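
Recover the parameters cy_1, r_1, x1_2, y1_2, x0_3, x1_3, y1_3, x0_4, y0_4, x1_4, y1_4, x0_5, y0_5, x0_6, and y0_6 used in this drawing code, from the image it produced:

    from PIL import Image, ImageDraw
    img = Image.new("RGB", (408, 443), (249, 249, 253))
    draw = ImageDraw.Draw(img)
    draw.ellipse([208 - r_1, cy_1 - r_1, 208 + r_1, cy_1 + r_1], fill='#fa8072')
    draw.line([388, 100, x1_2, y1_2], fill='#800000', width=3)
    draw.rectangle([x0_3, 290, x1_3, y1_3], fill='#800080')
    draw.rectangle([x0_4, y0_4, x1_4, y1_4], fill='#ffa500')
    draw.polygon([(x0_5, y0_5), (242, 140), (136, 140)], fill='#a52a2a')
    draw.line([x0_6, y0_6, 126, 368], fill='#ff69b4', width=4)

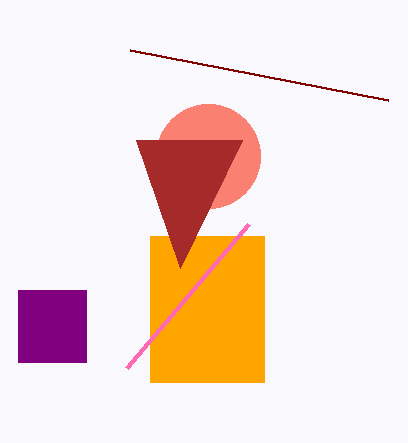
cy_1 = 156; r_1 = 52; x1_2 = 130; y1_2 = 50; x0_3 = 18; x1_3 = 86; y1_3 = 362; x0_4 = 150; y0_4 = 236; x1_4 = 264; y1_4 = 382; x0_5 = 180; y0_5 = 268; x0_6 = 248; y0_6 = 224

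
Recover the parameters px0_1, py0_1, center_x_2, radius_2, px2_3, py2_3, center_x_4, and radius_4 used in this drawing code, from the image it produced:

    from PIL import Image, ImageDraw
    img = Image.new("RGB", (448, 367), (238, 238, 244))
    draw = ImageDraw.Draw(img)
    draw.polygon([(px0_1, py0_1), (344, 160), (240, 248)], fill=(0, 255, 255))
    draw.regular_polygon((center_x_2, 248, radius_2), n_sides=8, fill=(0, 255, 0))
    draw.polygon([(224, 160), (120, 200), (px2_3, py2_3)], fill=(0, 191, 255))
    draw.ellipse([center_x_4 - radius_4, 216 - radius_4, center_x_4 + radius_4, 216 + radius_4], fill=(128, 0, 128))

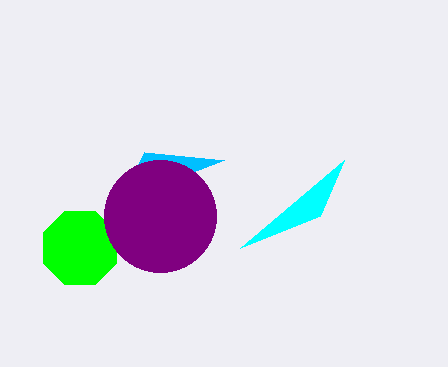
px0_1 = 320; py0_1 = 216; center_x_2 = 80; radius_2 = 40; px2_3 = 144; py2_3 = 152; center_x_4 = 160; radius_4 = 56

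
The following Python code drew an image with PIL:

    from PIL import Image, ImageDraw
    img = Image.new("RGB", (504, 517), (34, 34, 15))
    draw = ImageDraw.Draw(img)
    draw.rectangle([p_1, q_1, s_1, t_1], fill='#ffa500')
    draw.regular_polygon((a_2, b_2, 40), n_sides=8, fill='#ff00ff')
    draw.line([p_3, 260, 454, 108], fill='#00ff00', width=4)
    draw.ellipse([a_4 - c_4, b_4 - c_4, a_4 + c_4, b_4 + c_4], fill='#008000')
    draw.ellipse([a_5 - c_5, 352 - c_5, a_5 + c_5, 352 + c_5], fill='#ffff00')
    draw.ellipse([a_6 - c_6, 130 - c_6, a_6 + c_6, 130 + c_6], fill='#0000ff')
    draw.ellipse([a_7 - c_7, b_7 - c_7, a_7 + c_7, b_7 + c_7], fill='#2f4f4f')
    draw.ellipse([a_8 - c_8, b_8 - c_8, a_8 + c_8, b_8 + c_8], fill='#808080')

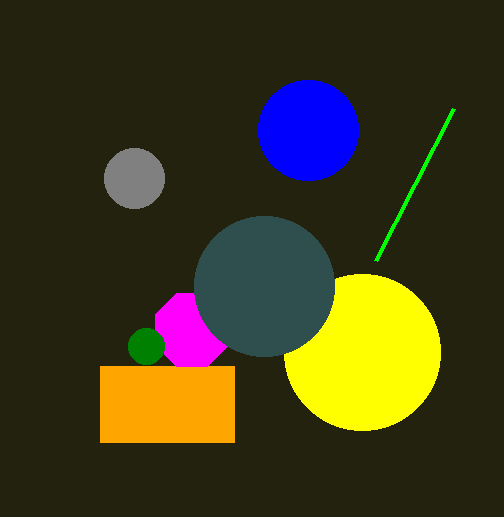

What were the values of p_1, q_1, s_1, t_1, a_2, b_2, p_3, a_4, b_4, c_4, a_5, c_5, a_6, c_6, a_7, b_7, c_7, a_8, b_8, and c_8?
p_1 = 100; q_1 = 366; s_1 = 234; t_1 = 442; a_2 = 192; b_2 = 330; p_3 = 376; a_4 = 146; b_4 = 346; c_4 = 18; a_5 = 362; c_5 = 78; a_6 = 308; c_6 = 50; a_7 = 264; b_7 = 286; c_7 = 70; a_8 = 134; b_8 = 178; c_8 = 30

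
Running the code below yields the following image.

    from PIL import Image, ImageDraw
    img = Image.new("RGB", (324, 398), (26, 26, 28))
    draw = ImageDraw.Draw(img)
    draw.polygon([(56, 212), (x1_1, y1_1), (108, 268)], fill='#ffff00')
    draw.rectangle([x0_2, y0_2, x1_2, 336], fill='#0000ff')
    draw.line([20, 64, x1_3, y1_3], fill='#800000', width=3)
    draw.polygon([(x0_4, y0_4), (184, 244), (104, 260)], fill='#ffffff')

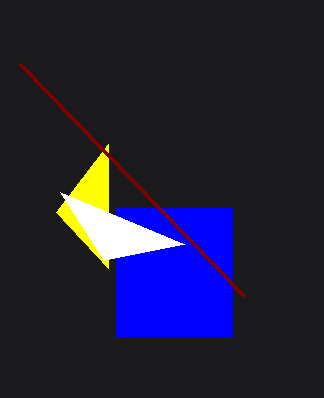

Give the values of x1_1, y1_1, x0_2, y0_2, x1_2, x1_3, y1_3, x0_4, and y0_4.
x1_1 = 108, y1_1 = 144, x0_2 = 116, y0_2 = 208, x1_2 = 232, x1_3 = 244, y1_3 = 296, x0_4 = 60, y0_4 = 192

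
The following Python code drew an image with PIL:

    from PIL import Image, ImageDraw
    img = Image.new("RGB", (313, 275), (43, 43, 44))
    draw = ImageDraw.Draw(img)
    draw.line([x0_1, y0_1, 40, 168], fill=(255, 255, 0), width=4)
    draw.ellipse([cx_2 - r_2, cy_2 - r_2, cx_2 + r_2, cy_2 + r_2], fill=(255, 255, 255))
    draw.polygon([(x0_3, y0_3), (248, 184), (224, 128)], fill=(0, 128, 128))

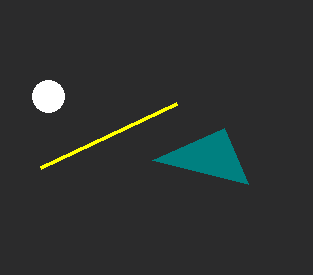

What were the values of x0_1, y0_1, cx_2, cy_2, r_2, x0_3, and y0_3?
x0_1 = 176
y0_1 = 104
cx_2 = 48
cy_2 = 96
r_2 = 16
x0_3 = 152
y0_3 = 160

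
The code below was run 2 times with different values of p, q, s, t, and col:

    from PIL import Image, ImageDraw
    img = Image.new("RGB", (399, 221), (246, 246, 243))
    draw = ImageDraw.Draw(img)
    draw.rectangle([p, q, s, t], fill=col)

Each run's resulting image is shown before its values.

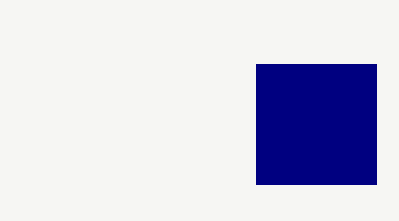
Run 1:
p = 256
q = 64
s = 376
t = 184
col = 'navy'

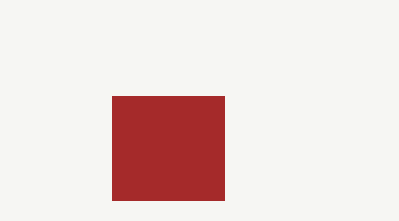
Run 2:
p = 112, q = 96, s = 224, t = 200, col = 'brown'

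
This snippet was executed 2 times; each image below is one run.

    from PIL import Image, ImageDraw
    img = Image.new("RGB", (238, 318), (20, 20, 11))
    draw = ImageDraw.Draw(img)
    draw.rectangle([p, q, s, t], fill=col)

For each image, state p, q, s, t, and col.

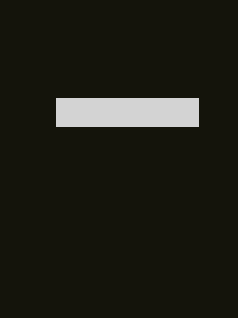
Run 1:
p = 56
q = 98
s = 198
t = 126
col = 'lightgray'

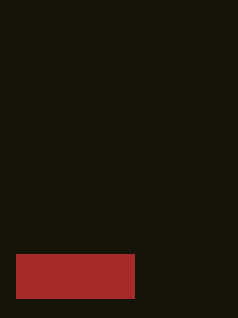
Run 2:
p = 16, q = 254, s = 134, t = 298, col = 'brown'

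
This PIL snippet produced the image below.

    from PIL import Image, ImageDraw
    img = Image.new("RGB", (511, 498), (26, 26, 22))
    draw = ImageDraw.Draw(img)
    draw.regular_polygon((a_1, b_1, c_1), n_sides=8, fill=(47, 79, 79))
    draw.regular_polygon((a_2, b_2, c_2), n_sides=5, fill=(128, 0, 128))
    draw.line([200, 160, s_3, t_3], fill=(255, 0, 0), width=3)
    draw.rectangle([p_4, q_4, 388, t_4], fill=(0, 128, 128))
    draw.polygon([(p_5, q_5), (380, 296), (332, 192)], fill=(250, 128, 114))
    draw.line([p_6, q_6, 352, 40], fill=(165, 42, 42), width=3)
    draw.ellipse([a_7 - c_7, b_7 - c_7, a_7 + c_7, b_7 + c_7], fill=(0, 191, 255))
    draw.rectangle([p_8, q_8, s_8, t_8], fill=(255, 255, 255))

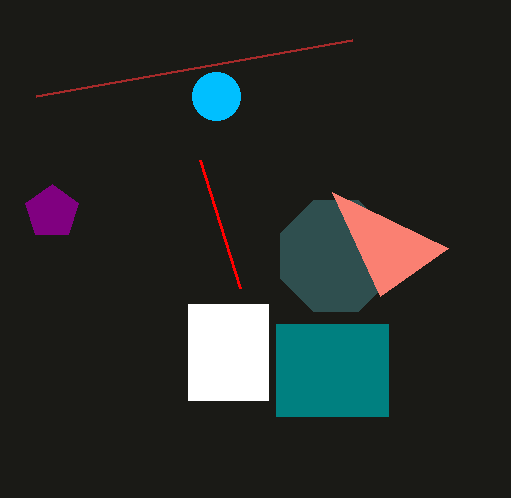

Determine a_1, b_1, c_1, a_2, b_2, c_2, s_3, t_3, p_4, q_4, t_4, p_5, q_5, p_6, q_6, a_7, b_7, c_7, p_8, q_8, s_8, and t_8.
a_1 = 336
b_1 = 256
c_1 = 60
a_2 = 52
b_2 = 212
c_2 = 28
s_3 = 240
t_3 = 288
p_4 = 276
q_4 = 324
t_4 = 416
p_5 = 448
q_5 = 248
p_6 = 36
q_6 = 96
a_7 = 216
b_7 = 96
c_7 = 24
p_8 = 188
q_8 = 304
s_8 = 268
t_8 = 400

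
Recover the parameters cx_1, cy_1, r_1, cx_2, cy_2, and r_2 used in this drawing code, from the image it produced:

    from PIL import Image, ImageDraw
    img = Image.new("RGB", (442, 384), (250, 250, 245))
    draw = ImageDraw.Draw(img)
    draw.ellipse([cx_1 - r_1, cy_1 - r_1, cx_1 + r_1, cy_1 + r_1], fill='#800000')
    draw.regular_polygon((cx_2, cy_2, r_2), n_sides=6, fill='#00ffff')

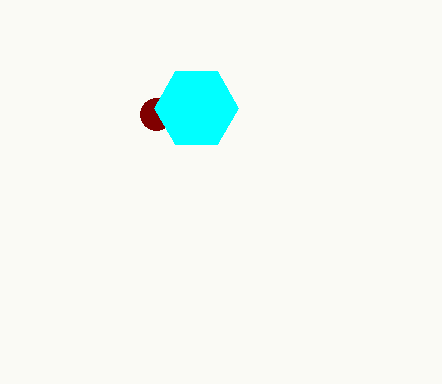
cx_1 = 156
cy_1 = 114
r_1 = 16
cx_2 = 196
cy_2 = 108
r_2 = 42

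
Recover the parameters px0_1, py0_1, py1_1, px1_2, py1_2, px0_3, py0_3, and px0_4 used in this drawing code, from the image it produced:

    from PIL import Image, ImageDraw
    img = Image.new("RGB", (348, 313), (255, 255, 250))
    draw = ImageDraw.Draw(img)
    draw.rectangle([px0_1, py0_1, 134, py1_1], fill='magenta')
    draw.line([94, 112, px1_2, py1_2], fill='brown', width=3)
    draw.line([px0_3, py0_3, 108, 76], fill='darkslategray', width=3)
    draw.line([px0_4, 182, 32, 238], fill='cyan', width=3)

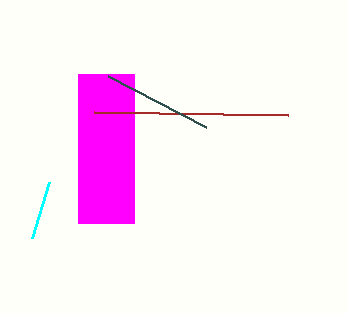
px0_1 = 78; py0_1 = 74; py1_1 = 223; px1_2 = 288; py1_2 = 115; px0_3 = 206; py0_3 = 127; px0_4 = 49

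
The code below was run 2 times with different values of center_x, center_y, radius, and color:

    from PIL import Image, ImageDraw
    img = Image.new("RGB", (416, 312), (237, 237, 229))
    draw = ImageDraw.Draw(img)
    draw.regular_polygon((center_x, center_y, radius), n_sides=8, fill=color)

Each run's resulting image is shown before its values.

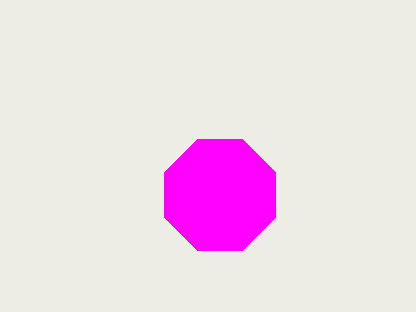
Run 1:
center_x = 220; center_y = 195; radius = 60; color = 'magenta'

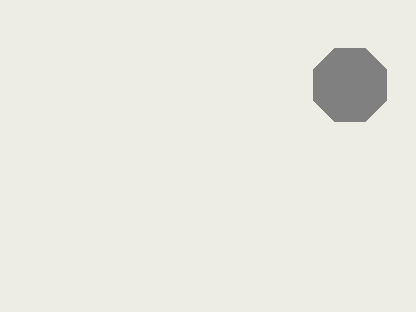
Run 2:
center_x = 350; center_y = 85; radius = 40; color = 'gray'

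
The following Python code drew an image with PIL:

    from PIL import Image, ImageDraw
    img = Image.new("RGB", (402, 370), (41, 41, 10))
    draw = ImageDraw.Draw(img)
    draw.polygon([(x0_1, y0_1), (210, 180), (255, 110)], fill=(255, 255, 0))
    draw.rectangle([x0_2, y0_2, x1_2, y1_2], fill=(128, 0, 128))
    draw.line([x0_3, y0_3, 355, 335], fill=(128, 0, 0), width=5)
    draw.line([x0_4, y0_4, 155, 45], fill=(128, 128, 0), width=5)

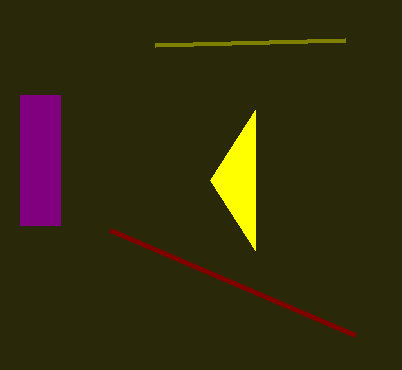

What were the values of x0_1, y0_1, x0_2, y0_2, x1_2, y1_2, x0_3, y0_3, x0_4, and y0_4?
x0_1 = 255; y0_1 = 250; x0_2 = 20; y0_2 = 95; x1_2 = 60; y1_2 = 225; x0_3 = 110; y0_3 = 230; x0_4 = 345; y0_4 = 40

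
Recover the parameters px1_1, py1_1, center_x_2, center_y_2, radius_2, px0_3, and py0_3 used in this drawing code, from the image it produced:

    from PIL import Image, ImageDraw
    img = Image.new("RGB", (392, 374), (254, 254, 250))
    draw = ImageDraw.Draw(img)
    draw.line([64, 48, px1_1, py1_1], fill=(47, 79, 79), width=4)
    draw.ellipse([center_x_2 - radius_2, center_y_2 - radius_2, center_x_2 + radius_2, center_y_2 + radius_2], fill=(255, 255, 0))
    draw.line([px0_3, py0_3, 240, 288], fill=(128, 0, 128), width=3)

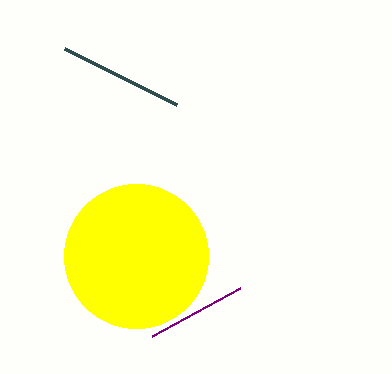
px1_1 = 176, py1_1 = 104, center_x_2 = 136, center_y_2 = 256, radius_2 = 72, px0_3 = 152, py0_3 = 336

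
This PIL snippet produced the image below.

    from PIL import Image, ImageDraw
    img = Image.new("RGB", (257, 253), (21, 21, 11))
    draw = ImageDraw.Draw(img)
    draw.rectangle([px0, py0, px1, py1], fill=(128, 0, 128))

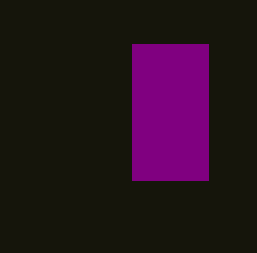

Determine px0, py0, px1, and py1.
px0 = 132, py0 = 44, px1 = 208, py1 = 180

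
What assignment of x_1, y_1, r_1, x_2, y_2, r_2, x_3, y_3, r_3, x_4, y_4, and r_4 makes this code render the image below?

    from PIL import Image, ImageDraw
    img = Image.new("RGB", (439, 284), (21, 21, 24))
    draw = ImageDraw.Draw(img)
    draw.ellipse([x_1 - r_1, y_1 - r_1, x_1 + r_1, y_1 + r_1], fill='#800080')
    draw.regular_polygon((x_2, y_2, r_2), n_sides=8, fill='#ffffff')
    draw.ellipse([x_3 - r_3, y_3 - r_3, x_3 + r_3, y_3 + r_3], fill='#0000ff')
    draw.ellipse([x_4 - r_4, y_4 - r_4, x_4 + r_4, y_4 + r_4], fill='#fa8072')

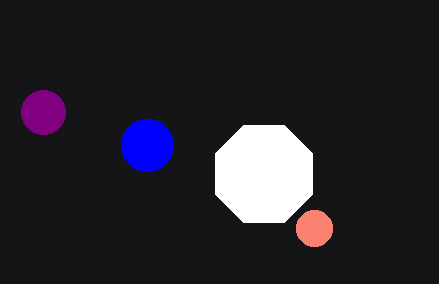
x_1 = 43
y_1 = 112
r_1 = 22
x_2 = 264
y_2 = 174
r_2 = 53
x_3 = 147
y_3 = 145
r_3 = 26
x_4 = 314
y_4 = 228
r_4 = 18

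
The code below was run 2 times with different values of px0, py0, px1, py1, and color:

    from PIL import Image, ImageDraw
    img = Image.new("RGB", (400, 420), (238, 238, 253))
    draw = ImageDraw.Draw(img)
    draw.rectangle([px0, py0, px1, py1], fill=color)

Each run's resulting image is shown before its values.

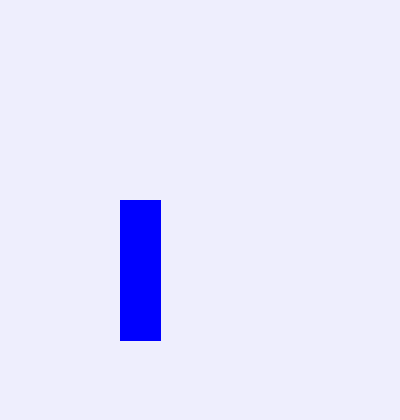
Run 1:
px0 = 120; py0 = 200; px1 = 160; py1 = 340; color = 'blue'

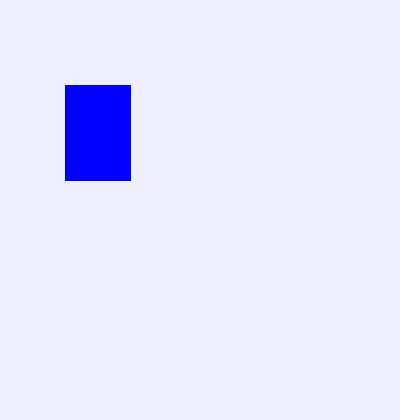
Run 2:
px0 = 65
py0 = 85
px1 = 130
py1 = 180
color = 'blue'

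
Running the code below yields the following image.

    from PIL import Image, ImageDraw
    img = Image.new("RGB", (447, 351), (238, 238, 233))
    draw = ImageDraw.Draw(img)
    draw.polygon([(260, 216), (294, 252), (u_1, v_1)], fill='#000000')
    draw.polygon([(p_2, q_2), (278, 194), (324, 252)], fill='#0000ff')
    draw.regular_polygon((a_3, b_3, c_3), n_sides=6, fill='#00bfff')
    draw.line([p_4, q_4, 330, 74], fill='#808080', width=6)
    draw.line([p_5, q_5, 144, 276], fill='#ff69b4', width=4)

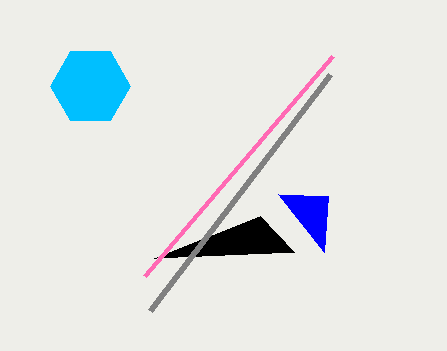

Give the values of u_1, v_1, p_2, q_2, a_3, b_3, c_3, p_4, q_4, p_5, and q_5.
u_1 = 154, v_1 = 258, p_2 = 328, q_2 = 196, a_3 = 90, b_3 = 86, c_3 = 40, p_4 = 150, q_4 = 310, p_5 = 332, q_5 = 56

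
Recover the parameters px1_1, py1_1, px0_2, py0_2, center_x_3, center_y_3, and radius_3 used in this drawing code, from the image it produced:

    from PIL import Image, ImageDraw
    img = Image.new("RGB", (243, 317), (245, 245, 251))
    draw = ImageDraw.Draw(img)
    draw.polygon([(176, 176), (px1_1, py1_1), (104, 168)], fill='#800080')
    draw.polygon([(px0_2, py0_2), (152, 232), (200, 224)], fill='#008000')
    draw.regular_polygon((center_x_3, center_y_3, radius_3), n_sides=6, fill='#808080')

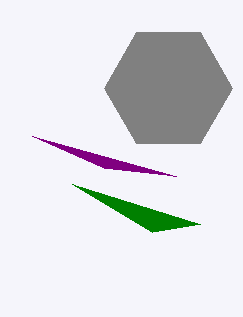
px1_1 = 32; py1_1 = 136; px0_2 = 72; py0_2 = 184; center_x_3 = 168; center_y_3 = 88; radius_3 = 64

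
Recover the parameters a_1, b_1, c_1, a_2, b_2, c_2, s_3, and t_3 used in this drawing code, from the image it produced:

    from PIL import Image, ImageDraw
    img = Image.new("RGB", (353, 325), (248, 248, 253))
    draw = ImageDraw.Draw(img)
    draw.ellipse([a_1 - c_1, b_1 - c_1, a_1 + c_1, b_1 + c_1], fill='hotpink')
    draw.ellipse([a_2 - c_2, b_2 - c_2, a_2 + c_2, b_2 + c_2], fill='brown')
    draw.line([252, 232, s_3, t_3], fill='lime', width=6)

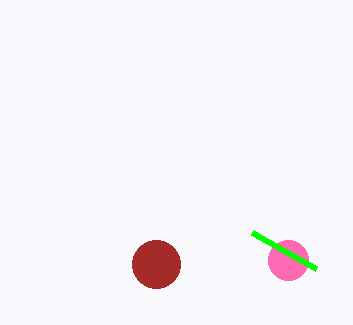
a_1 = 288
b_1 = 260
c_1 = 20
a_2 = 156
b_2 = 264
c_2 = 24
s_3 = 316
t_3 = 268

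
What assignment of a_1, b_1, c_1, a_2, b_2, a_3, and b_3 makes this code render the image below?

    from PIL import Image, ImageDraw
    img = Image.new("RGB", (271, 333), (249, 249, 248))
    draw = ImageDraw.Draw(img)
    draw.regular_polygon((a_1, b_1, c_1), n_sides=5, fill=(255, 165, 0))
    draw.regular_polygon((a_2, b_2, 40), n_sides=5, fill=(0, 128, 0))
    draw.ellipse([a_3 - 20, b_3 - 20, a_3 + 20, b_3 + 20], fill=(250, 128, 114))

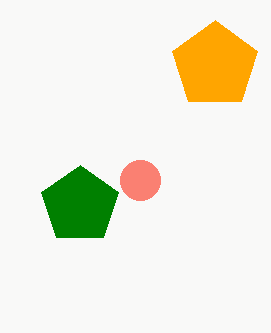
a_1 = 215
b_1 = 65
c_1 = 45
a_2 = 80
b_2 = 205
a_3 = 140
b_3 = 180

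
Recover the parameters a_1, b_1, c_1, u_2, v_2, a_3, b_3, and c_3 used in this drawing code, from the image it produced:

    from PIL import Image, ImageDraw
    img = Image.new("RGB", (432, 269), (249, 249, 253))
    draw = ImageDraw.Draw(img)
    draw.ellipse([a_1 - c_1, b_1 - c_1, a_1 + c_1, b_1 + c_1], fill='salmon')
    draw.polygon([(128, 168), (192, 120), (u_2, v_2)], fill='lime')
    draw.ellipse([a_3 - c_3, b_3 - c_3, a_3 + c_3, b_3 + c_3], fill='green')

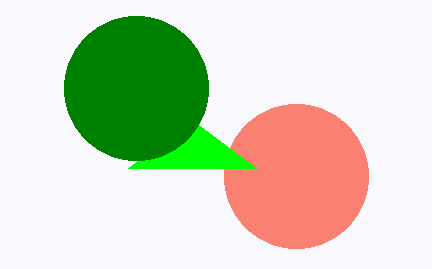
a_1 = 296
b_1 = 176
c_1 = 72
u_2 = 256
v_2 = 168
a_3 = 136
b_3 = 88
c_3 = 72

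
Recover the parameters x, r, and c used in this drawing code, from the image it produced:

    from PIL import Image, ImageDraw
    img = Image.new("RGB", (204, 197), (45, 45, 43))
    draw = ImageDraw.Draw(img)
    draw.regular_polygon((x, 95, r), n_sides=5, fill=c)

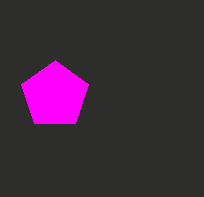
x = 55
r = 35
c = 'magenta'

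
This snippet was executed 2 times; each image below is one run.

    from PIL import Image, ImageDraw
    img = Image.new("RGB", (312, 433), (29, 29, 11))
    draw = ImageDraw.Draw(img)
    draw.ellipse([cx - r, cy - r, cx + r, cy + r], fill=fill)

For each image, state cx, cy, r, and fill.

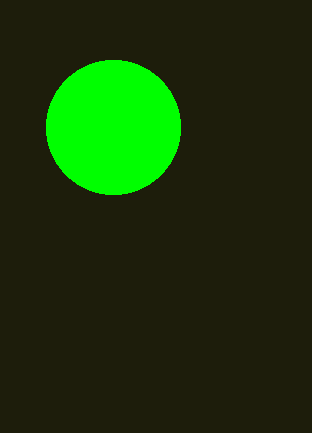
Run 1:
cx = 113
cy = 127
r = 67
fill = 'lime'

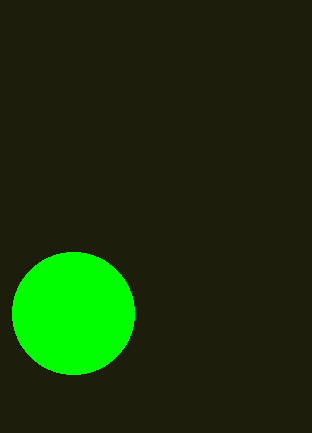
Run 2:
cx = 73
cy = 313
r = 61
fill = 'lime'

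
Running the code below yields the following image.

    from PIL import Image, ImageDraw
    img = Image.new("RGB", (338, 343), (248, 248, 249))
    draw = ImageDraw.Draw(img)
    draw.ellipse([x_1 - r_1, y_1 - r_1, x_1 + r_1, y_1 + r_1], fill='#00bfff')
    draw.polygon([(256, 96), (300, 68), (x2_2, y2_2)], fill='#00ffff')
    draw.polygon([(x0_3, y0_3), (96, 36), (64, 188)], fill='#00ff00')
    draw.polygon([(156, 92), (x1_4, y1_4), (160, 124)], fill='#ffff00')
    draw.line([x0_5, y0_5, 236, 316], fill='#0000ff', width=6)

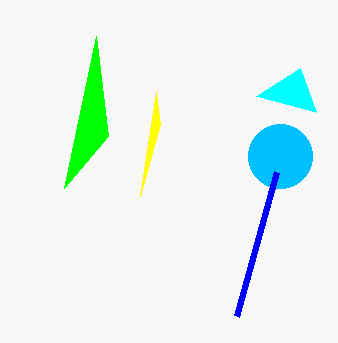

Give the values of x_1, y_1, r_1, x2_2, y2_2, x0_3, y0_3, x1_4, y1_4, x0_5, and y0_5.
x_1 = 280; y_1 = 156; r_1 = 32; x2_2 = 316; y2_2 = 112; x0_3 = 108; y0_3 = 136; x1_4 = 140; y1_4 = 196; x0_5 = 276; y0_5 = 172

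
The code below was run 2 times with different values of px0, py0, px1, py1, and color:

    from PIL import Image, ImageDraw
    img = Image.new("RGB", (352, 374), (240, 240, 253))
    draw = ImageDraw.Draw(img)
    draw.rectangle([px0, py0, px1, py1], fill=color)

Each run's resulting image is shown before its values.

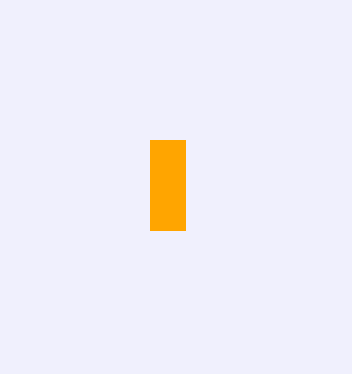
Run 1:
px0 = 150
py0 = 140
px1 = 185
py1 = 230
color = 'orange'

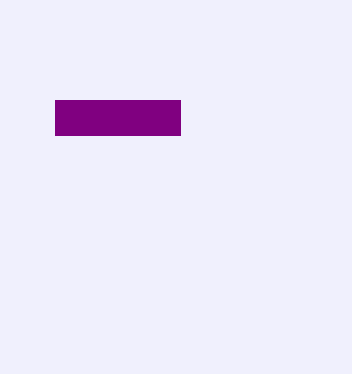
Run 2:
px0 = 55; py0 = 100; px1 = 180; py1 = 135; color = 'purple'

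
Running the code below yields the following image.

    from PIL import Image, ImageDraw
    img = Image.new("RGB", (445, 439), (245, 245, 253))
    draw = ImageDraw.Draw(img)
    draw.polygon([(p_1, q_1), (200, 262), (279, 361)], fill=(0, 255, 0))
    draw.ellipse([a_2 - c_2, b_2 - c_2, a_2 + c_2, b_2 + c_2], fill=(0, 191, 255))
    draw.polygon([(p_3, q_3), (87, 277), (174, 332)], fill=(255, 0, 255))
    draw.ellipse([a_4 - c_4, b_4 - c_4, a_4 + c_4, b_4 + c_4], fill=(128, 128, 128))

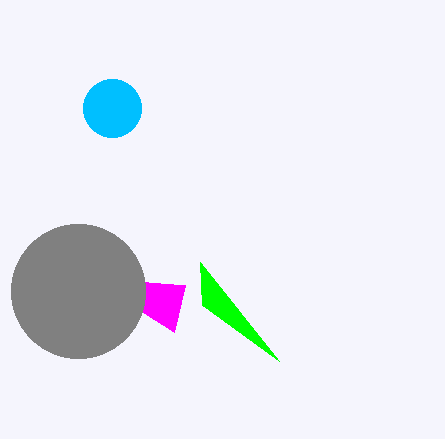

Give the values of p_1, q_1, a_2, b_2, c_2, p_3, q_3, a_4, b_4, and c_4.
p_1 = 202, q_1 = 305, a_2 = 112, b_2 = 108, c_2 = 29, p_3 = 185, q_3 = 285, a_4 = 78, b_4 = 291, c_4 = 67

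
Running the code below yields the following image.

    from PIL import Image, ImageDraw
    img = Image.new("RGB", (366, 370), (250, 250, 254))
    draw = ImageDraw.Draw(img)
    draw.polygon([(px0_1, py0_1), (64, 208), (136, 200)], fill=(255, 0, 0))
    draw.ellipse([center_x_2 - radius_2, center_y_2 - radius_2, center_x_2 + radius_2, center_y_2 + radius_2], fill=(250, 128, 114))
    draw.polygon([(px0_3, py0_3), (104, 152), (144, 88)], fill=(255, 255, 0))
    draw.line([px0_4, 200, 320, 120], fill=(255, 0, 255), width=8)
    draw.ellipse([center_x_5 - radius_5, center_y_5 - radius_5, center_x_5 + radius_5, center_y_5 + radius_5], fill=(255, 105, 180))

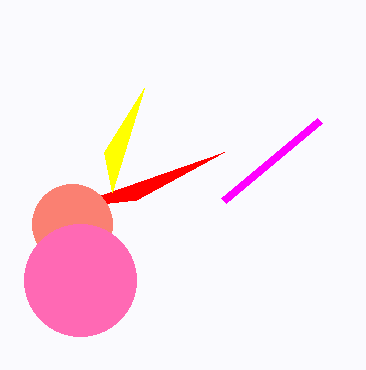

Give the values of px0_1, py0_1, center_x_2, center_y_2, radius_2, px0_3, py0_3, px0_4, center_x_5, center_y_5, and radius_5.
px0_1 = 224, py0_1 = 152, center_x_2 = 72, center_y_2 = 224, radius_2 = 40, px0_3 = 112, py0_3 = 192, px0_4 = 224, center_x_5 = 80, center_y_5 = 280, radius_5 = 56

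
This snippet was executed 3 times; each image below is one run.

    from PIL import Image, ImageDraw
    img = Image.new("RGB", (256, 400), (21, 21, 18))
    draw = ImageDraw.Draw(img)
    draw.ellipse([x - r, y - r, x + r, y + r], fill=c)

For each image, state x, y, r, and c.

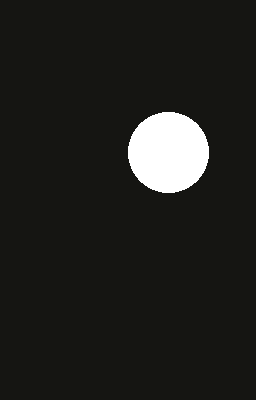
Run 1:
x = 168
y = 152
r = 40
c = 'white'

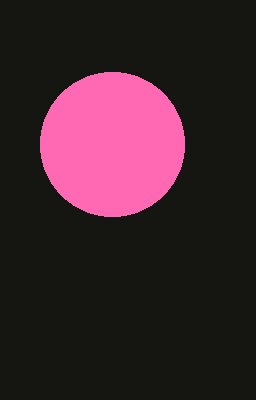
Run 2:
x = 112
y = 144
r = 72
c = 'hotpink'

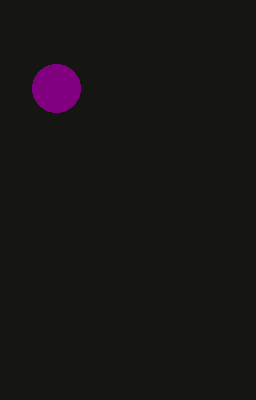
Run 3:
x = 56
y = 88
r = 24
c = 'purple'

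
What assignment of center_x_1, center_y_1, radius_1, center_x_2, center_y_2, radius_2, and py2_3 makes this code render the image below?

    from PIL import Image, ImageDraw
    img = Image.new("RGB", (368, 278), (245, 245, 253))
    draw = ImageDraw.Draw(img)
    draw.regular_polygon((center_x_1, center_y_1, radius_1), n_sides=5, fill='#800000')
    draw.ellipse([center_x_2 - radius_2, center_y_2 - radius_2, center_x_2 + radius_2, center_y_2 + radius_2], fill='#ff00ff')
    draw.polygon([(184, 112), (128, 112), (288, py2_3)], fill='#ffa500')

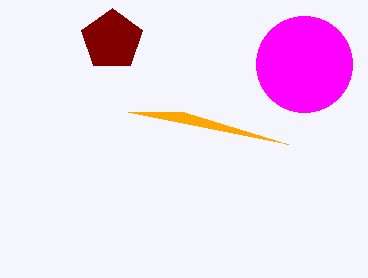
center_x_1 = 112
center_y_1 = 40
radius_1 = 32
center_x_2 = 304
center_y_2 = 64
radius_2 = 48
py2_3 = 144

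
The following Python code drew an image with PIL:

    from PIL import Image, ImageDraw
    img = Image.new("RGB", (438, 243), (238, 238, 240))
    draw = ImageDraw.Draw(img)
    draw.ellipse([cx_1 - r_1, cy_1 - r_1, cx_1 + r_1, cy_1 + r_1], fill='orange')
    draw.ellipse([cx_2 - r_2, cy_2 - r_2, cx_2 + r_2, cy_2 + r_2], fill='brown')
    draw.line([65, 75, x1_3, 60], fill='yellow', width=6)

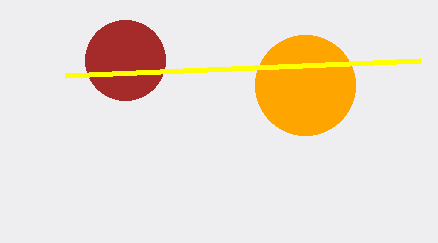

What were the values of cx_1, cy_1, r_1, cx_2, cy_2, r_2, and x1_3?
cx_1 = 305; cy_1 = 85; r_1 = 50; cx_2 = 125; cy_2 = 60; r_2 = 40; x1_3 = 420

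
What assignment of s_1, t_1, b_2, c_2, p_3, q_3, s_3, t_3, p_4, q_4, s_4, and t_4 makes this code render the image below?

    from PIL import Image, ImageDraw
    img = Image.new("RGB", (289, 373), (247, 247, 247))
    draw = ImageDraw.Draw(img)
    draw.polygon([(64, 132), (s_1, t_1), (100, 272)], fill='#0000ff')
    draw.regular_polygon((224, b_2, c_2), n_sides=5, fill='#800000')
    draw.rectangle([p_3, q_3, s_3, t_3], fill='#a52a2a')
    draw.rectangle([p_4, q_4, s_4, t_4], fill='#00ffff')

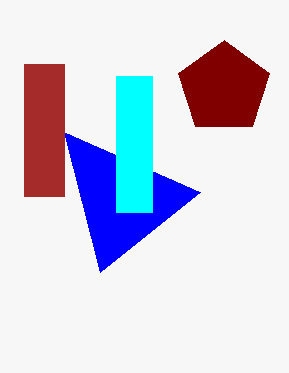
s_1 = 200; t_1 = 192; b_2 = 88; c_2 = 48; p_3 = 24; q_3 = 64; s_3 = 64; t_3 = 196; p_4 = 116; q_4 = 76; s_4 = 152; t_4 = 212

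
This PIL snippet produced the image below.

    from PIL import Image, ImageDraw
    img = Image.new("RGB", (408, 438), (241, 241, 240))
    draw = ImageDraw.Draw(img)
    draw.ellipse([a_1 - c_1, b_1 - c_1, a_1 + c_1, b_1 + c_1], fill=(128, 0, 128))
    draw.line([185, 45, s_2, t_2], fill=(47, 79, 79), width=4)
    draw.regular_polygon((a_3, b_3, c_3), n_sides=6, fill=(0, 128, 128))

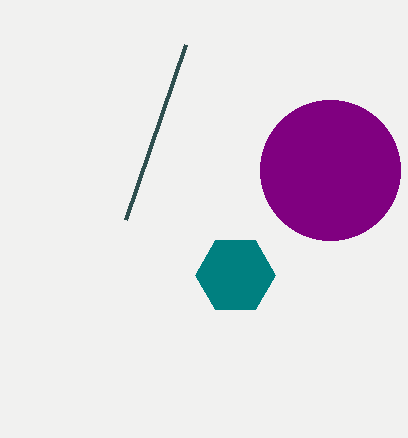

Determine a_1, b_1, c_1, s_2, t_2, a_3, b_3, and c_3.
a_1 = 330
b_1 = 170
c_1 = 70
s_2 = 125
t_2 = 220
a_3 = 235
b_3 = 275
c_3 = 40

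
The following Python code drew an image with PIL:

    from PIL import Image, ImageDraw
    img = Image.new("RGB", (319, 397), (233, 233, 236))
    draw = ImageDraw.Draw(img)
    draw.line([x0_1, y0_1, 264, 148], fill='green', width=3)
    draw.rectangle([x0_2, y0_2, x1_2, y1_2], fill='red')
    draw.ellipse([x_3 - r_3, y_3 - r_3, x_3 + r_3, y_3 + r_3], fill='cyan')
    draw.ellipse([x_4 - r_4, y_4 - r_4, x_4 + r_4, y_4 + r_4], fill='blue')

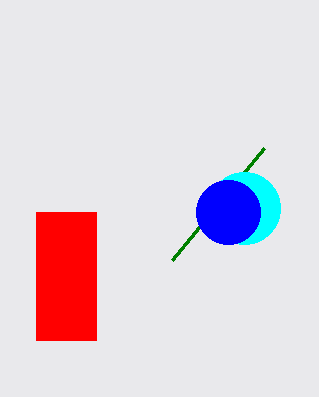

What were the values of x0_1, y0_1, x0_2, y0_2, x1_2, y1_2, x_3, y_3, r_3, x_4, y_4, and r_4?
x0_1 = 172
y0_1 = 260
x0_2 = 36
y0_2 = 212
x1_2 = 96
y1_2 = 340
x_3 = 244
y_3 = 208
r_3 = 36
x_4 = 228
y_4 = 212
r_4 = 32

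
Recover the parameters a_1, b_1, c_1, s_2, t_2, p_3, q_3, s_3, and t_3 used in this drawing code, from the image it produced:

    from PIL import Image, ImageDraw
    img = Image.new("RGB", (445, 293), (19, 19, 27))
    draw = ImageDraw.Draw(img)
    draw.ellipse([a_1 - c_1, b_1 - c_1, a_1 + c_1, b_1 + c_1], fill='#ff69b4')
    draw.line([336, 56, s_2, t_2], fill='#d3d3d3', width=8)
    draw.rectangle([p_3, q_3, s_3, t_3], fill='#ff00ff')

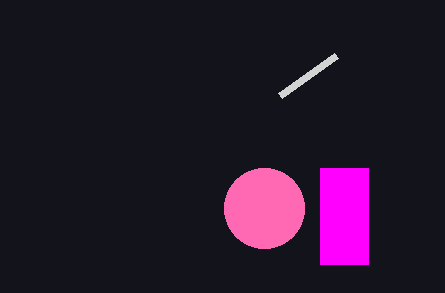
a_1 = 264
b_1 = 208
c_1 = 40
s_2 = 280
t_2 = 96
p_3 = 320
q_3 = 168
s_3 = 368
t_3 = 264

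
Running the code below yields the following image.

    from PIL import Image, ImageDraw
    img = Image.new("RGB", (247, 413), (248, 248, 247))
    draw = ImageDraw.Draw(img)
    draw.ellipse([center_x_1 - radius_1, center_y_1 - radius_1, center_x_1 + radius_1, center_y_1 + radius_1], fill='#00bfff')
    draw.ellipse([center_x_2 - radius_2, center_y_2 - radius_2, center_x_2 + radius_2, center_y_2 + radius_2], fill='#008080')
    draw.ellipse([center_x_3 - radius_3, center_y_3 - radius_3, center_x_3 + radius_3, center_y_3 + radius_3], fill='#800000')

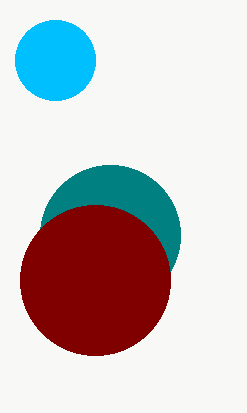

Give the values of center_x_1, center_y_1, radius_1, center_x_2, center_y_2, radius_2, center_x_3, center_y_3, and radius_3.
center_x_1 = 55, center_y_1 = 60, radius_1 = 40, center_x_2 = 110, center_y_2 = 235, radius_2 = 70, center_x_3 = 95, center_y_3 = 280, radius_3 = 75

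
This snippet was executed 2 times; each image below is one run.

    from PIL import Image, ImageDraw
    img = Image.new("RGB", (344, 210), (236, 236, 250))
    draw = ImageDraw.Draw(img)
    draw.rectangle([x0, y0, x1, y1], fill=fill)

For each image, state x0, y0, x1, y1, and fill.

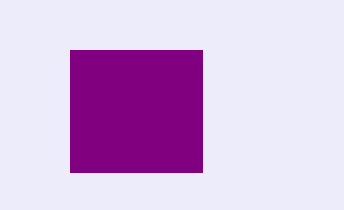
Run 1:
x0 = 70
y0 = 50
x1 = 202
y1 = 172
fill = 'purple'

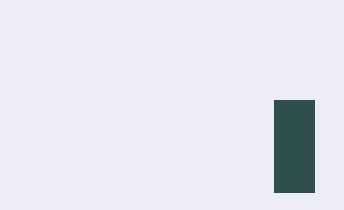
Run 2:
x0 = 274
y0 = 100
x1 = 314
y1 = 192
fill = 'darkslategray'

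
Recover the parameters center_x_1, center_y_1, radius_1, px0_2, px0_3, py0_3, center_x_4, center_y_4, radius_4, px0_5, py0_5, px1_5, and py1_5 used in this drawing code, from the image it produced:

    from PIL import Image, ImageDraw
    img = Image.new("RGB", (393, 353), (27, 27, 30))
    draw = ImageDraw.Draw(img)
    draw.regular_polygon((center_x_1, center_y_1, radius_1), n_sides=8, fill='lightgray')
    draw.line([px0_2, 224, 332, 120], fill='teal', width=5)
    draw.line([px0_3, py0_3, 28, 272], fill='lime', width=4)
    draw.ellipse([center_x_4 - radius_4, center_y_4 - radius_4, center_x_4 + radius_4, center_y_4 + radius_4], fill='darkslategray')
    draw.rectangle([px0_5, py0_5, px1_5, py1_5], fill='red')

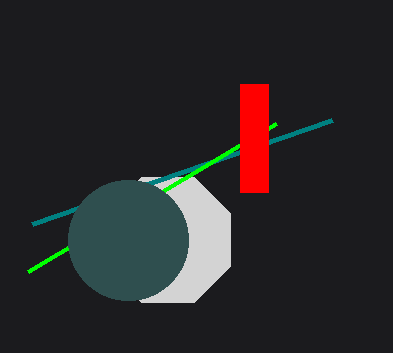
center_x_1 = 168, center_y_1 = 240, radius_1 = 68, px0_2 = 32, px0_3 = 276, py0_3 = 124, center_x_4 = 128, center_y_4 = 240, radius_4 = 60, px0_5 = 240, py0_5 = 84, px1_5 = 268, py1_5 = 192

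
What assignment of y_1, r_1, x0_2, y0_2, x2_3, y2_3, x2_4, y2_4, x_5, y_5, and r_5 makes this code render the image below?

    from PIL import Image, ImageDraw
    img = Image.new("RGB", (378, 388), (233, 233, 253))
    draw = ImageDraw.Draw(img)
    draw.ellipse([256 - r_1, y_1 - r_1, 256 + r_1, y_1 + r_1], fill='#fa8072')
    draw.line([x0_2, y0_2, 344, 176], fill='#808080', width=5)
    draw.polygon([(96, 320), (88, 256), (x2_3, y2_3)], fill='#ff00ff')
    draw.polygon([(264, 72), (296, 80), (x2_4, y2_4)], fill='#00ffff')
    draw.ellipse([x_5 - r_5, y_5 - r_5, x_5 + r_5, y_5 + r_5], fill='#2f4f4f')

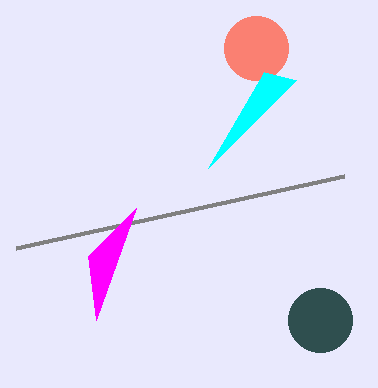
y_1 = 48
r_1 = 32
x0_2 = 16
y0_2 = 248
x2_3 = 136
y2_3 = 208
x2_4 = 208
y2_4 = 168
x_5 = 320
y_5 = 320
r_5 = 32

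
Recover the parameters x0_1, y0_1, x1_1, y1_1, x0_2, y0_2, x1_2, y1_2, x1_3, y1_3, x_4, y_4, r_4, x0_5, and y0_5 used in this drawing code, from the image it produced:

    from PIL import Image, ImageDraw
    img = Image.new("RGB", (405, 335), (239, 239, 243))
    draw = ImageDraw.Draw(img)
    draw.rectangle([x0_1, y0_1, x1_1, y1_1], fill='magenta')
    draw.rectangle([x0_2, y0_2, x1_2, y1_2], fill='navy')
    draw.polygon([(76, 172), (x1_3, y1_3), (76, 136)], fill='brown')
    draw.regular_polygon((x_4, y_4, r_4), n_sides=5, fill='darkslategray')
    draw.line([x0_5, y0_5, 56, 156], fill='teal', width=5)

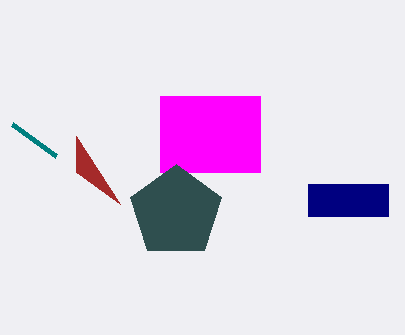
x0_1 = 160; y0_1 = 96; x1_1 = 260; y1_1 = 172; x0_2 = 308; y0_2 = 184; x1_2 = 388; y1_2 = 216; x1_3 = 120; y1_3 = 204; x_4 = 176; y_4 = 212; r_4 = 48; x0_5 = 12; y0_5 = 124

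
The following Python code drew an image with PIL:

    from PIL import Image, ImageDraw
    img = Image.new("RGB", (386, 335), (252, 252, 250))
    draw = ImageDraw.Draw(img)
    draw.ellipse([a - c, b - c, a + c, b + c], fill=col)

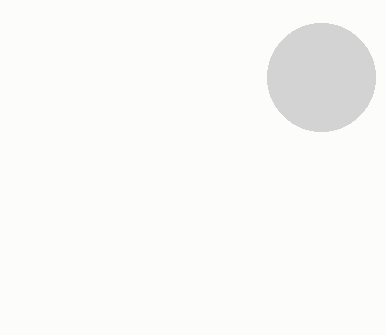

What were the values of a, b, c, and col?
a = 321; b = 77; c = 54; col = 'lightgray'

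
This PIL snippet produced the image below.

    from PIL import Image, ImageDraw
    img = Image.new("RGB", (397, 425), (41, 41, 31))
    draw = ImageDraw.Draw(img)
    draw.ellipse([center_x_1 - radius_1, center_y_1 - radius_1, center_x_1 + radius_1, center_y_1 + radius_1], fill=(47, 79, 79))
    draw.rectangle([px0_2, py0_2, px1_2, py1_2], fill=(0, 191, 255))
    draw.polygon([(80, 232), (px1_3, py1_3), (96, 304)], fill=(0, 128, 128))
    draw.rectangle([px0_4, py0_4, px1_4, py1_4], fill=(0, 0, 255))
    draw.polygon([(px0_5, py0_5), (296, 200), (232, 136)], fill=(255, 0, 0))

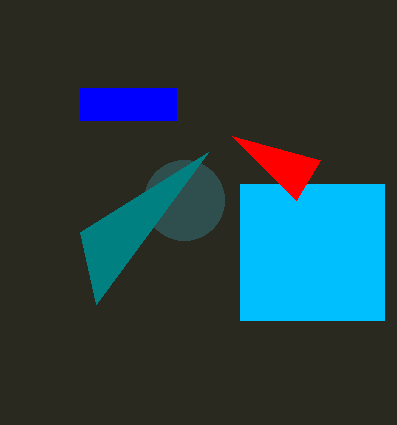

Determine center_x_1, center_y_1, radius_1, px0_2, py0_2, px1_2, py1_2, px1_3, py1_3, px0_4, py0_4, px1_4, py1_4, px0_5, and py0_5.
center_x_1 = 184, center_y_1 = 200, radius_1 = 40, px0_2 = 240, py0_2 = 184, px1_2 = 384, py1_2 = 320, px1_3 = 208, py1_3 = 152, px0_4 = 80, py0_4 = 88, px1_4 = 176, py1_4 = 120, px0_5 = 320, py0_5 = 160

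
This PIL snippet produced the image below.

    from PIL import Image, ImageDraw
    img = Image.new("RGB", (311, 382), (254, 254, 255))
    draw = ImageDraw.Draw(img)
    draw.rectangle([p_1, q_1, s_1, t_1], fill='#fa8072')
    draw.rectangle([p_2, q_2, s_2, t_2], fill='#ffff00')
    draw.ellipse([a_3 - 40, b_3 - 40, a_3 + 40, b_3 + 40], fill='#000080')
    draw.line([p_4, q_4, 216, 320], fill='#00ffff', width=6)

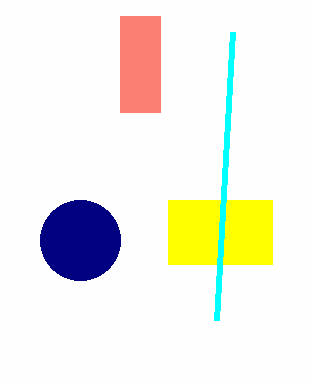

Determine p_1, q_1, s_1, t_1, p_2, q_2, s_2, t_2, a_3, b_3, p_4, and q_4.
p_1 = 120
q_1 = 16
s_1 = 160
t_1 = 112
p_2 = 168
q_2 = 200
s_2 = 272
t_2 = 264
a_3 = 80
b_3 = 240
p_4 = 232
q_4 = 32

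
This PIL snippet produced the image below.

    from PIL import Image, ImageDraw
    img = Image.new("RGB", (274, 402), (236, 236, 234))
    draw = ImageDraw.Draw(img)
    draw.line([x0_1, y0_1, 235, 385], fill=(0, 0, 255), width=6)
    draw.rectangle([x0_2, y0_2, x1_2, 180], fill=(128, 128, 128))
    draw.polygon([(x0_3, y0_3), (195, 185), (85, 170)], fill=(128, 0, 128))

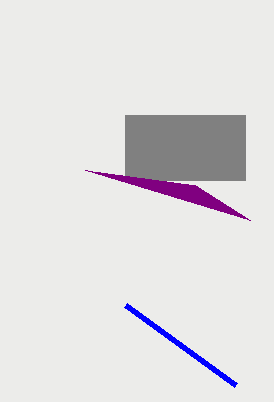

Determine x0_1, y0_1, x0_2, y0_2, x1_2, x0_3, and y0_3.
x0_1 = 125, y0_1 = 305, x0_2 = 125, y0_2 = 115, x1_2 = 245, x0_3 = 250, y0_3 = 220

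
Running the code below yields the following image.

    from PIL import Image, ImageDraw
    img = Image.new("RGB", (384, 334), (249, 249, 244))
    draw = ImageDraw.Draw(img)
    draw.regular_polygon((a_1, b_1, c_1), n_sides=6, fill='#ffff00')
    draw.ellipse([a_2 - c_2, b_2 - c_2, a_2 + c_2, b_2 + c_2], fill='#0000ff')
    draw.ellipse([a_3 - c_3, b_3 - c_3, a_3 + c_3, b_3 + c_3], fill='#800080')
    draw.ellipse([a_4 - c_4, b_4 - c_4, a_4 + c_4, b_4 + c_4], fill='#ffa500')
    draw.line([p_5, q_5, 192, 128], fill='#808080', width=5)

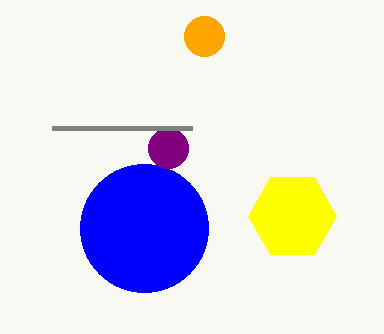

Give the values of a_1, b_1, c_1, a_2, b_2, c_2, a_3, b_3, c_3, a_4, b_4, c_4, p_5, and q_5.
a_1 = 292; b_1 = 216; c_1 = 44; a_2 = 144; b_2 = 228; c_2 = 64; a_3 = 168; b_3 = 148; c_3 = 20; a_4 = 204; b_4 = 36; c_4 = 20; p_5 = 52; q_5 = 128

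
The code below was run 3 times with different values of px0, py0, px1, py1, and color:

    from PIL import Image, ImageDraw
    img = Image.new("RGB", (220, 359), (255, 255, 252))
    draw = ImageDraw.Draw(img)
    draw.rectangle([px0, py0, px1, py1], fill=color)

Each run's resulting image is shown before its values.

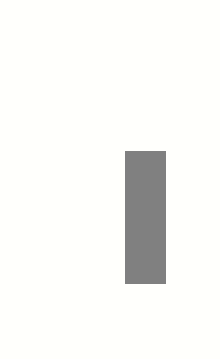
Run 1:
px0 = 125; py0 = 151; px1 = 165; py1 = 283; color = 'gray'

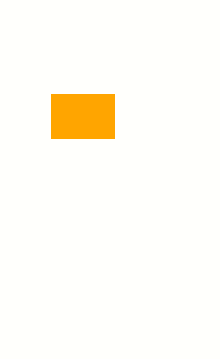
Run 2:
px0 = 51
py0 = 94
px1 = 114
py1 = 138
color = 'orange'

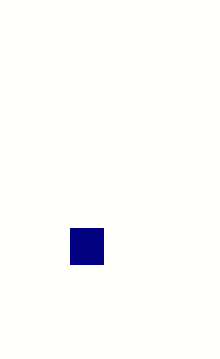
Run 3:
px0 = 70
py0 = 228
px1 = 103
py1 = 264
color = 'navy'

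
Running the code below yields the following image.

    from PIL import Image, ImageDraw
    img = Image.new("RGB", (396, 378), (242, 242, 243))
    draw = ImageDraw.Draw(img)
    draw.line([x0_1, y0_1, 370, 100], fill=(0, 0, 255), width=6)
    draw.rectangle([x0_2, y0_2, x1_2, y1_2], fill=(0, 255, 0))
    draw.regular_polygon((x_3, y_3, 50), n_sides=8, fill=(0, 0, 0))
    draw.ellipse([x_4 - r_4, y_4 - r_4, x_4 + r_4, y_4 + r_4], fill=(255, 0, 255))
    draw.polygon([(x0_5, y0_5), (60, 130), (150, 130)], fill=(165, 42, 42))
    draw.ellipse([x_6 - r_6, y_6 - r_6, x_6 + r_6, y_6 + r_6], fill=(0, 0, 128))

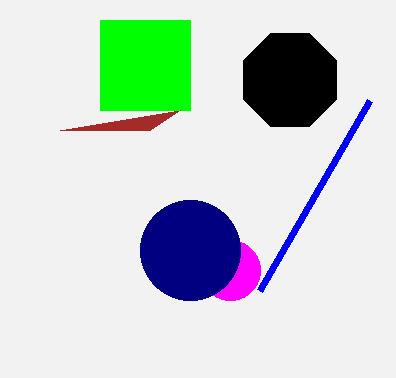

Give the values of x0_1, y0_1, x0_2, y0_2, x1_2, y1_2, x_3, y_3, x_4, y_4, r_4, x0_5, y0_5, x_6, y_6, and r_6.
x0_1 = 260; y0_1 = 290; x0_2 = 100; y0_2 = 20; x1_2 = 190; y1_2 = 110; x_3 = 290; y_3 = 80; x_4 = 230; y_4 = 270; r_4 = 30; x0_5 = 180; y0_5 = 110; x_6 = 190; y_6 = 250; r_6 = 50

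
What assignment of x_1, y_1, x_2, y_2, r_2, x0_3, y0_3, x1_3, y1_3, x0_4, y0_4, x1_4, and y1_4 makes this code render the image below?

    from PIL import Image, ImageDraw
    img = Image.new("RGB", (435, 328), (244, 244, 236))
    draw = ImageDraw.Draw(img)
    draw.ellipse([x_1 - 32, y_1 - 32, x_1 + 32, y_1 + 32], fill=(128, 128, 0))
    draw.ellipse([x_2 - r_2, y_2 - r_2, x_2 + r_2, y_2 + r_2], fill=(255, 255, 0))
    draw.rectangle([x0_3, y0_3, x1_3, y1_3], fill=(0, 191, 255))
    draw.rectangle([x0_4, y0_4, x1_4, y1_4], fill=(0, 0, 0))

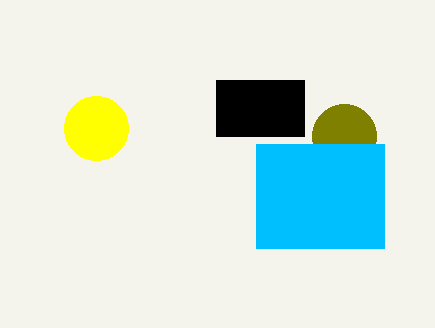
x_1 = 344, y_1 = 136, x_2 = 96, y_2 = 128, r_2 = 32, x0_3 = 256, y0_3 = 144, x1_3 = 384, y1_3 = 248, x0_4 = 216, y0_4 = 80, x1_4 = 304, y1_4 = 136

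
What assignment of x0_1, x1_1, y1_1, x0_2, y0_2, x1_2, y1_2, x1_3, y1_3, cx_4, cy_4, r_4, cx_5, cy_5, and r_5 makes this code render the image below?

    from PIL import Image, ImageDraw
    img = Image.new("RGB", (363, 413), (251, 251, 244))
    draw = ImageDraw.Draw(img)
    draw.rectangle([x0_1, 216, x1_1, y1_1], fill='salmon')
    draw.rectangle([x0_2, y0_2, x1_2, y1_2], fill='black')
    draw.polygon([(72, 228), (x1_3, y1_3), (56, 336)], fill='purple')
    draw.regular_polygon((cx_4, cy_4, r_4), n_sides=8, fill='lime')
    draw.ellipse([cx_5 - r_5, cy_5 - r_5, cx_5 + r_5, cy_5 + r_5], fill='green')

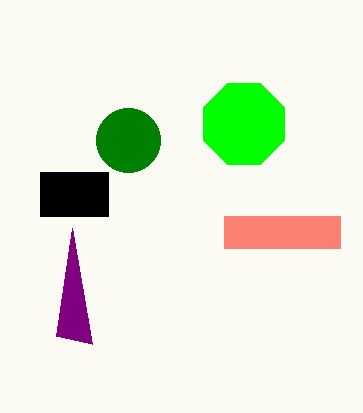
x0_1 = 224
x1_1 = 340
y1_1 = 248
x0_2 = 40
y0_2 = 172
x1_2 = 108
y1_2 = 216
x1_3 = 92
y1_3 = 344
cx_4 = 244
cy_4 = 124
r_4 = 44
cx_5 = 128
cy_5 = 140
r_5 = 32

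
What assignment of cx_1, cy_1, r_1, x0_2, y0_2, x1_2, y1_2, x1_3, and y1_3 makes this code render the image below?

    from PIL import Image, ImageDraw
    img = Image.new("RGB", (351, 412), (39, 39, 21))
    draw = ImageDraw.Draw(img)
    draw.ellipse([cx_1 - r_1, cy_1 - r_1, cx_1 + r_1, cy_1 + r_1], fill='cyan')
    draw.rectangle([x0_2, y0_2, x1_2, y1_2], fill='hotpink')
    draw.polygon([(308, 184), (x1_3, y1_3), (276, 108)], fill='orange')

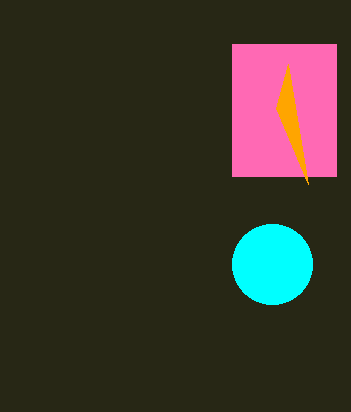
cx_1 = 272, cy_1 = 264, r_1 = 40, x0_2 = 232, y0_2 = 44, x1_2 = 336, y1_2 = 176, x1_3 = 288, y1_3 = 64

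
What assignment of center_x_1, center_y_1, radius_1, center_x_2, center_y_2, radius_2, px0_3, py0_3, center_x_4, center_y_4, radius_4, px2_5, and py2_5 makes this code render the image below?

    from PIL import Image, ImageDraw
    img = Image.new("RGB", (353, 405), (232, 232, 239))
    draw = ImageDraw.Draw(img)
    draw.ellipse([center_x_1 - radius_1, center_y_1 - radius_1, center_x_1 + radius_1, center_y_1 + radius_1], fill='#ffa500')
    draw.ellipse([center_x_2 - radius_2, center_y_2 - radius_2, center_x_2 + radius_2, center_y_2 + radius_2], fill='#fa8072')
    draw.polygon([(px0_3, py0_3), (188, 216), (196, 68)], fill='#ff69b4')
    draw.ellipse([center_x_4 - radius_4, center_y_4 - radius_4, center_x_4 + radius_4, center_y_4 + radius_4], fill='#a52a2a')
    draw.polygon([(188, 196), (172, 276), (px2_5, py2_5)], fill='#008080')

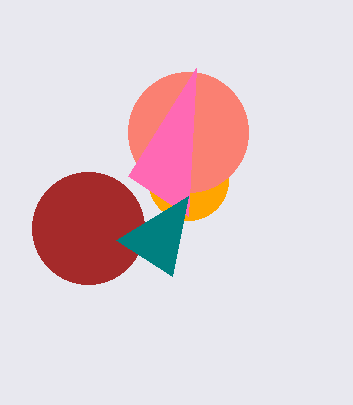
center_x_1 = 188
center_y_1 = 180
radius_1 = 40
center_x_2 = 188
center_y_2 = 132
radius_2 = 60
px0_3 = 128
py0_3 = 176
center_x_4 = 88
center_y_4 = 228
radius_4 = 56
px2_5 = 116
py2_5 = 240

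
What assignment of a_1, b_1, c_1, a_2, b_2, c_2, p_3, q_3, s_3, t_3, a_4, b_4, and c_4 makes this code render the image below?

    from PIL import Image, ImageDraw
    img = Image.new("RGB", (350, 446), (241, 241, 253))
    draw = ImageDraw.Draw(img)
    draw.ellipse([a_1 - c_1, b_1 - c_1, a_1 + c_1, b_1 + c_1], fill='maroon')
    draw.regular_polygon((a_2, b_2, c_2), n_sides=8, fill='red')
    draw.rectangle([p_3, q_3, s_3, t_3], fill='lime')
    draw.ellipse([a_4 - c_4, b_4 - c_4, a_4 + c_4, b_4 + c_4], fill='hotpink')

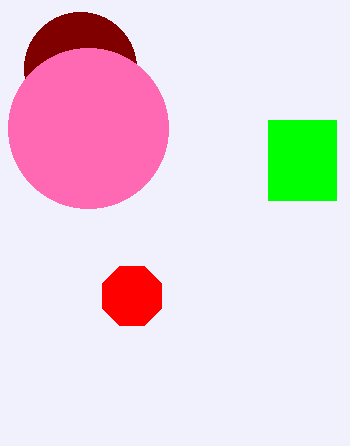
a_1 = 80, b_1 = 68, c_1 = 56, a_2 = 132, b_2 = 296, c_2 = 32, p_3 = 268, q_3 = 120, s_3 = 336, t_3 = 200, a_4 = 88, b_4 = 128, c_4 = 80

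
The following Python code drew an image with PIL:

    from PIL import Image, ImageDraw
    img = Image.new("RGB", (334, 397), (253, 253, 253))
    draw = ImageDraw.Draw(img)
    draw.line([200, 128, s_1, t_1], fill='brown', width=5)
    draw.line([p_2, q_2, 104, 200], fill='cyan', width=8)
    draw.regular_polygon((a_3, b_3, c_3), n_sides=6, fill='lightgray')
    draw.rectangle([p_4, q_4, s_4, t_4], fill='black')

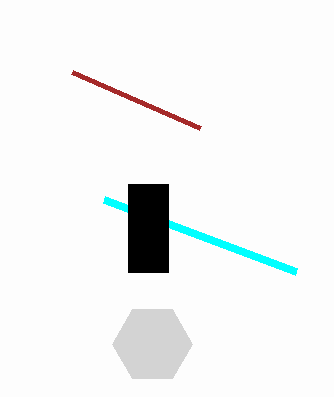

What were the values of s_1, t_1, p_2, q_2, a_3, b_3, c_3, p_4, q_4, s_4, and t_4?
s_1 = 72, t_1 = 72, p_2 = 296, q_2 = 272, a_3 = 152, b_3 = 344, c_3 = 40, p_4 = 128, q_4 = 184, s_4 = 168, t_4 = 272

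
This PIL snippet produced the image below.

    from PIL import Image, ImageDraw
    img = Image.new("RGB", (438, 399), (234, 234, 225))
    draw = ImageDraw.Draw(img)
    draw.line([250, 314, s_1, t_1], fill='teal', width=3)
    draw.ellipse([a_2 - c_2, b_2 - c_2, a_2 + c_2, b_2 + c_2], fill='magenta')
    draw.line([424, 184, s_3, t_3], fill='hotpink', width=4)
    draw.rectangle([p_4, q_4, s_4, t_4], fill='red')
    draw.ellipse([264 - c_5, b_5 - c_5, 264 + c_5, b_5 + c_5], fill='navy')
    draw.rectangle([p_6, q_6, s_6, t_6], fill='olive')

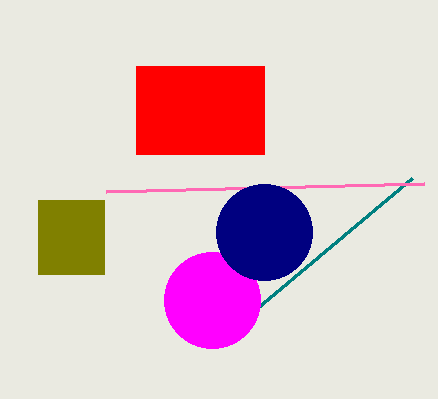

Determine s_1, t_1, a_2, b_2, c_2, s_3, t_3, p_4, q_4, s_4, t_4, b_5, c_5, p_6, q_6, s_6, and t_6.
s_1 = 412; t_1 = 178; a_2 = 212; b_2 = 300; c_2 = 48; s_3 = 106; t_3 = 192; p_4 = 136; q_4 = 66; s_4 = 264; t_4 = 154; b_5 = 232; c_5 = 48; p_6 = 38; q_6 = 200; s_6 = 104; t_6 = 274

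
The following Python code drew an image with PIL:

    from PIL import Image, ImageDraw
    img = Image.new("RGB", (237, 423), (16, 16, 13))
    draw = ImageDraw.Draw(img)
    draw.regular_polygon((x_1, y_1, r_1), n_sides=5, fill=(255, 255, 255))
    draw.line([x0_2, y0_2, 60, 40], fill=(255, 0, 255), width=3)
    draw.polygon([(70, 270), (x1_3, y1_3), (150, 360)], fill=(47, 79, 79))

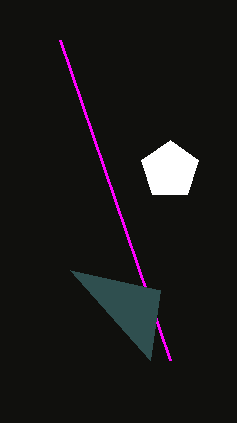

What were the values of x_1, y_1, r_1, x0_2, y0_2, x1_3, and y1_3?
x_1 = 170; y_1 = 170; r_1 = 30; x0_2 = 170; y0_2 = 360; x1_3 = 160; y1_3 = 290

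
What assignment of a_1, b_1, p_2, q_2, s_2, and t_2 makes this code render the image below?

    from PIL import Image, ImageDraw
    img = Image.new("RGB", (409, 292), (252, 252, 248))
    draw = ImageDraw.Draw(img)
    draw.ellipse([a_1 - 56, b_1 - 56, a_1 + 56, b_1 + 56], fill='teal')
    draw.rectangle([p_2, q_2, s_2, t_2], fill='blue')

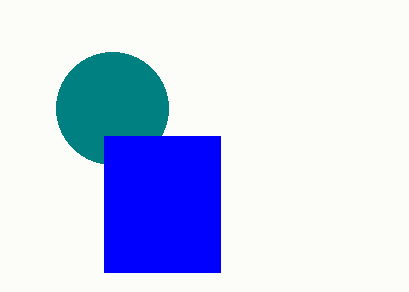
a_1 = 112, b_1 = 108, p_2 = 104, q_2 = 136, s_2 = 220, t_2 = 272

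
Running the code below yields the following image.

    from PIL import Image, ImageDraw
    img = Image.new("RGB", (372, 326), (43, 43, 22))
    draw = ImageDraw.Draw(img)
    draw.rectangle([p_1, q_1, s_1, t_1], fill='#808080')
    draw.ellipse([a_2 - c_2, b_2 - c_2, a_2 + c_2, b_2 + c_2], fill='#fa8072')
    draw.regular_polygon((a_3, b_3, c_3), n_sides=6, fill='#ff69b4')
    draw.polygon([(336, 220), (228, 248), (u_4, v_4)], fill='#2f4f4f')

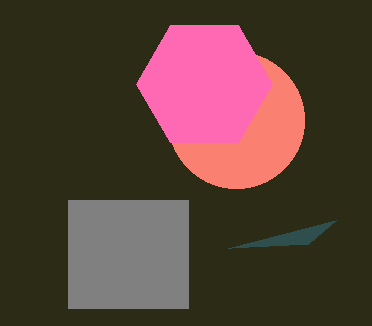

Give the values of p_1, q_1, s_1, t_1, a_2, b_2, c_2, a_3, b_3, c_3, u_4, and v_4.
p_1 = 68, q_1 = 200, s_1 = 188, t_1 = 308, a_2 = 236, b_2 = 120, c_2 = 68, a_3 = 204, b_3 = 84, c_3 = 68, u_4 = 308, v_4 = 244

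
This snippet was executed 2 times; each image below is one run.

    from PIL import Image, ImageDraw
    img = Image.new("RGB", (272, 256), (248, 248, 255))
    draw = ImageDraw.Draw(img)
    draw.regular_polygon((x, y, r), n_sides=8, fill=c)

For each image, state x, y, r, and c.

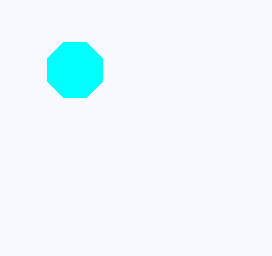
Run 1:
x = 75; y = 70; r = 30; c = 'cyan'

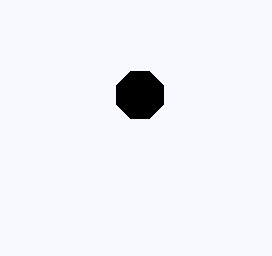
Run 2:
x = 140
y = 95
r = 25
c = 'black'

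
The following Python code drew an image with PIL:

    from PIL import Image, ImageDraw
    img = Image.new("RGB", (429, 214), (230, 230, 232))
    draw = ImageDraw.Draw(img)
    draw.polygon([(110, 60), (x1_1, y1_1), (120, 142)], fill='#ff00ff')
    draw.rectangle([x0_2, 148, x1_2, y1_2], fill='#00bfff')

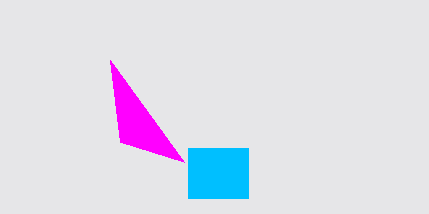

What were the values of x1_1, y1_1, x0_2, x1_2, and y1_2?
x1_1 = 184
y1_1 = 162
x0_2 = 188
x1_2 = 248
y1_2 = 198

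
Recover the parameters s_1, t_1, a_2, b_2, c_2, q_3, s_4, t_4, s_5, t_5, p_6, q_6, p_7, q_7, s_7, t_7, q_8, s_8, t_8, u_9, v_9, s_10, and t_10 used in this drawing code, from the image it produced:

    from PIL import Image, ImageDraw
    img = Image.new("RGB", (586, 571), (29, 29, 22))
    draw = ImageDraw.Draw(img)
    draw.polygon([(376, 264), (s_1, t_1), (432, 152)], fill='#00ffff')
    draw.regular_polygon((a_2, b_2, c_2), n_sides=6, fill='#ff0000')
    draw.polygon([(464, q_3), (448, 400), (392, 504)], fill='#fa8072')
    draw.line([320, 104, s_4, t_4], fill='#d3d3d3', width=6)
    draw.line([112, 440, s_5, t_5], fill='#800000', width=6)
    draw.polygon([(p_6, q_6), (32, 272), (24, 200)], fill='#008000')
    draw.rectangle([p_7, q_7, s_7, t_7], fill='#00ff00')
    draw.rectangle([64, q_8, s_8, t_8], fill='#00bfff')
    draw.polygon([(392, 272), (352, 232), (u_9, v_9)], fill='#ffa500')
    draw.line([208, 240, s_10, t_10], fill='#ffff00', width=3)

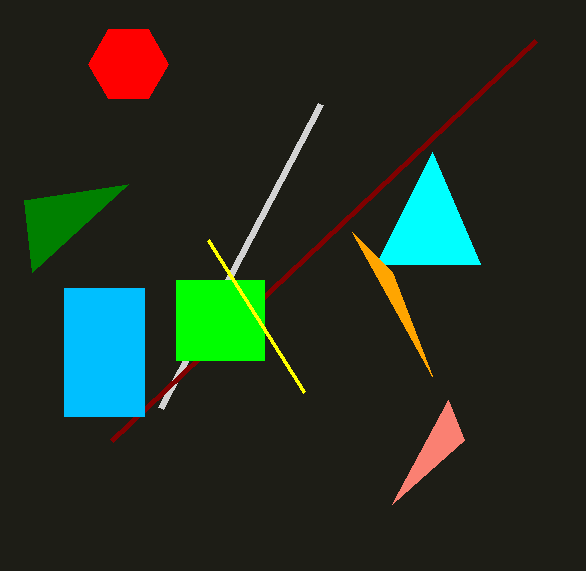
s_1 = 480; t_1 = 264; a_2 = 128; b_2 = 64; c_2 = 40; q_3 = 440; s_4 = 160; t_4 = 408; s_5 = 536; t_5 = 40; p_6 = 128; q_6 = 184; p_7 = 176; q_7 = 280; s_7 = 264; t_7 = 360; q_8 = 288; s_8 = 144; t_8 = 416; u_9 = 432; v_9 = 376; s_10 = 304; t_10 = 392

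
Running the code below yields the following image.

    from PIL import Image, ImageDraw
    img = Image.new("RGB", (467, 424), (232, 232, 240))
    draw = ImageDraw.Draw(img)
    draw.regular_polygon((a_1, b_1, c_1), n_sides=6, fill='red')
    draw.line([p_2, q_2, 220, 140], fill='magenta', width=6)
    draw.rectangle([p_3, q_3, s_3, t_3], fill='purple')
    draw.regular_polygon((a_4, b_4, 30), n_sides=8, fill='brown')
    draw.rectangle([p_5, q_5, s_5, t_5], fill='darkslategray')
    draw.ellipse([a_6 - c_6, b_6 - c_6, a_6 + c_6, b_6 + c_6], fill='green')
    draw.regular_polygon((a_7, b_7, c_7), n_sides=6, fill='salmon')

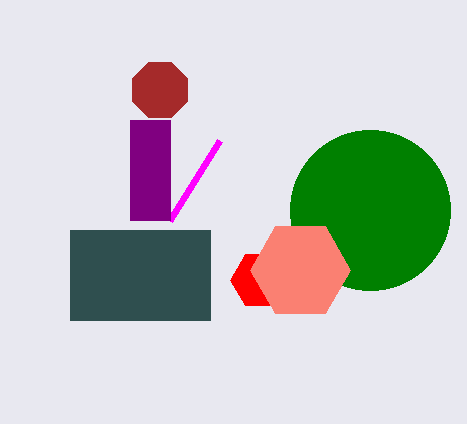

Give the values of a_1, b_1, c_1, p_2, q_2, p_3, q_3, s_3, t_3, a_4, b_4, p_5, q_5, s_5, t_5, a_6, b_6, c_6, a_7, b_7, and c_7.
a_1 = 260, b_1 = 280, c_1 = 30, p_2 = 170, q_2 = 220, p_3 = 130, q_3 = 120, s_3 = 170, t_3 = 220, a_4 = 160, b_4 = 90, p_5 = 70, q_5 = 230, s_5 = 210, t_5 = 320, a_6 = 370, b_6 = 210, c_6 = 80, a_7 = 300, b_7 = 270, c_7 = 50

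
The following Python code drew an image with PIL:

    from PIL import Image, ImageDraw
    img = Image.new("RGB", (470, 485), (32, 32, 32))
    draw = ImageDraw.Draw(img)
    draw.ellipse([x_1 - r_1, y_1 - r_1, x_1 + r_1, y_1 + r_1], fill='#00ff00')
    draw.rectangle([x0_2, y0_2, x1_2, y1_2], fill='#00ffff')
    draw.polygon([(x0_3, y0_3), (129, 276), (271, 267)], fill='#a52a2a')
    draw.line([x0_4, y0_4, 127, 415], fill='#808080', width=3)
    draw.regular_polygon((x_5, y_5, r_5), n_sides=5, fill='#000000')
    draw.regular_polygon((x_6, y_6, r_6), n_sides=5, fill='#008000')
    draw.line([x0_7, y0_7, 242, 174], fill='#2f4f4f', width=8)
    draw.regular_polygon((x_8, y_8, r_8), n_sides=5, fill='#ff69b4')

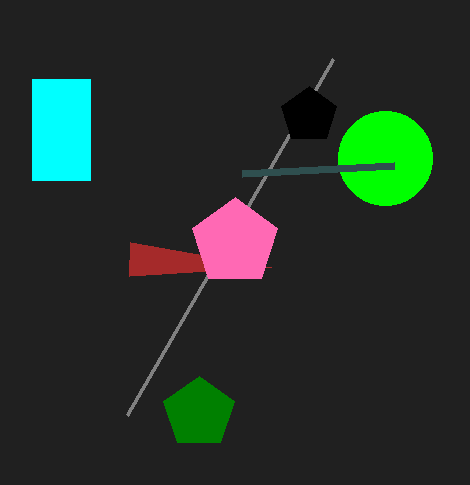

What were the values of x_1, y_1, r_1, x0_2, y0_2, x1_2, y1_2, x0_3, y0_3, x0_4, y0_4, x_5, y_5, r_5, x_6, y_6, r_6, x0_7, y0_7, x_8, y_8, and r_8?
x_1 = 385
y_1 = 158
r_1 = 47
x0_2 = 32
y0_2 = 79
x1_2 = 90
y1_2 = 180
x0_3 = 130
y0_3 = 242
x0_4 = 333
y0_4 = 59
x_5 = 309
y_5 = 115
r_5 = 29
x_6 = 199
y_6 = 413
r_6 = 37
x0_7 = 394
y0_7 = 166
x_8 = 235
y_8 = 242
r_8 = 45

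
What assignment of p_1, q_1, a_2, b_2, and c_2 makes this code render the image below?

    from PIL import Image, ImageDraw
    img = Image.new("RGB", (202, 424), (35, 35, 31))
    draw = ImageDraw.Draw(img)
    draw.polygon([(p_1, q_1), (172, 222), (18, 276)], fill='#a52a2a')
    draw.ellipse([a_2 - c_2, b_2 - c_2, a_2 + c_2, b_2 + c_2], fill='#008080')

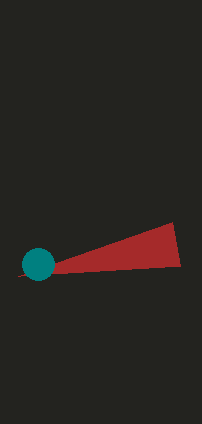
p_1 = 180
q_1 = 266
a_2 = 38
b_2 = 264
c_2 = 16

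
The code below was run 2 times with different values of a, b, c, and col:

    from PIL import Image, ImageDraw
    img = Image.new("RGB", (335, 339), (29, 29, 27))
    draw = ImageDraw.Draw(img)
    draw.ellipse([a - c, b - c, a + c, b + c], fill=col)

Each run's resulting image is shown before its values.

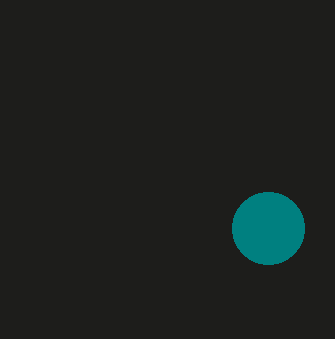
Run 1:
a = 268, b = 228, c = 36, col = 'teal'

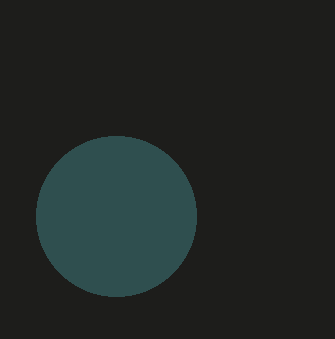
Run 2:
a = 116, b = 216, c = 80, col = 'darkslategray'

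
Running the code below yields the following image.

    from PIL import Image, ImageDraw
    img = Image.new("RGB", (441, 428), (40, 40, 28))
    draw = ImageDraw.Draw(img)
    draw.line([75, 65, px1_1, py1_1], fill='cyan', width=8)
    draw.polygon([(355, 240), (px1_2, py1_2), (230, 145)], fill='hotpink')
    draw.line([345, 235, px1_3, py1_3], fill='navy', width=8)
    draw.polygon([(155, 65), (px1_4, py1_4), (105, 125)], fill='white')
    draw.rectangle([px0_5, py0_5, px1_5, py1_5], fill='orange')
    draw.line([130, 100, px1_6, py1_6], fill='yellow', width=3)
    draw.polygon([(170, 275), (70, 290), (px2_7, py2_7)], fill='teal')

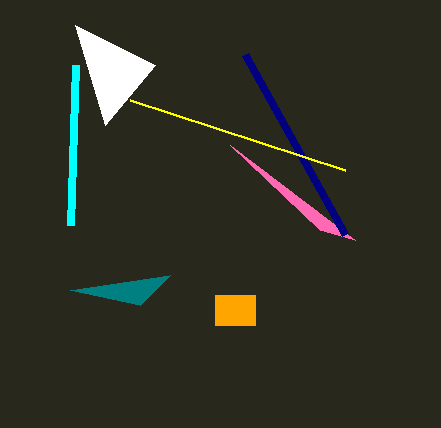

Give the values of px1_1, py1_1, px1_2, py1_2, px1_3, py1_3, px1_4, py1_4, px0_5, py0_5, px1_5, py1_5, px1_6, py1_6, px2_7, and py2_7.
px1_1 = 70; py1_1 = 225; px1_2 = 320; py1_2 = 230; px1_3 = 245; py1_3 = 55; px1_4 = 75; py1_4 = 25; px0_5 = 215; py0_5 = 295; px1_5 = 255; py1_5 = 325; px1_6 = 345; py1_6 = 170; px2_7 = 140; py2_7 = 305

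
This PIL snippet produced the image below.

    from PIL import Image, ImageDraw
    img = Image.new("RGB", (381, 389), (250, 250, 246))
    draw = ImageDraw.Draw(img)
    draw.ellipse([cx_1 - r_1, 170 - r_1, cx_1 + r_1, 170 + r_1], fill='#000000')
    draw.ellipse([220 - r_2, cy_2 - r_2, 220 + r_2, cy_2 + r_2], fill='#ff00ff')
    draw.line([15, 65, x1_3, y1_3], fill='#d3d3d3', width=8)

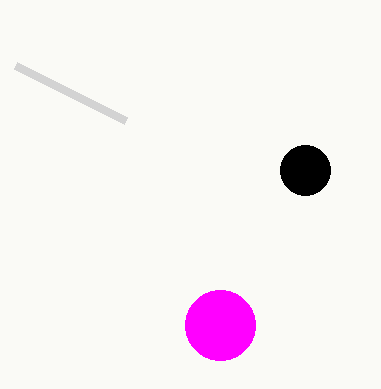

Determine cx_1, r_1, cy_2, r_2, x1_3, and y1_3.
cx_1 = 305
r_1 = 25
cy_2 = 325
r_2 = 35
x1_3 = 125
y1_3 = 120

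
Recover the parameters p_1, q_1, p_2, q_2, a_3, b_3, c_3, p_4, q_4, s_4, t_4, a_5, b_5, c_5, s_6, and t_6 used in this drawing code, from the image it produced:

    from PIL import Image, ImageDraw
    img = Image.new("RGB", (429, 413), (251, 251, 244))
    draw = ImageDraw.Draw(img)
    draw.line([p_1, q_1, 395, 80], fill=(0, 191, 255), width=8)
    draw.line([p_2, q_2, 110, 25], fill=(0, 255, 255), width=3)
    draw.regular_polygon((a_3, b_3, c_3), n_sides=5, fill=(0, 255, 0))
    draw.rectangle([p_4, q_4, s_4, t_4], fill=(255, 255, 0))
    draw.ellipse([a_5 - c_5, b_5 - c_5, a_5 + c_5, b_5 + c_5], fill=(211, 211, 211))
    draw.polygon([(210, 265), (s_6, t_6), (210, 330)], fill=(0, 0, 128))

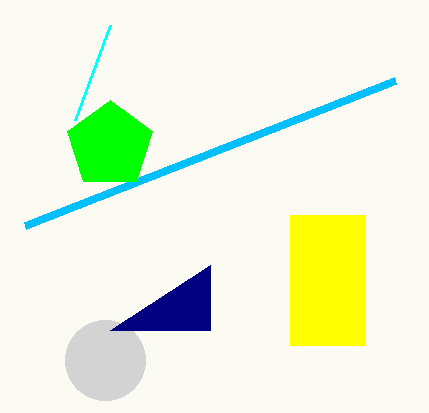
p_1 = 25; q_1 = 225; p_2 = 75; q_2 = 120; a_3 = 110; b_3 = 145; c_3 = 45; p_4 = 290; q_4 = 215; s_4 = 365; t_4 = 345; a_5 = 105; b_5 = 360; c_5 = 40; s_6 = 110; t_6 = 330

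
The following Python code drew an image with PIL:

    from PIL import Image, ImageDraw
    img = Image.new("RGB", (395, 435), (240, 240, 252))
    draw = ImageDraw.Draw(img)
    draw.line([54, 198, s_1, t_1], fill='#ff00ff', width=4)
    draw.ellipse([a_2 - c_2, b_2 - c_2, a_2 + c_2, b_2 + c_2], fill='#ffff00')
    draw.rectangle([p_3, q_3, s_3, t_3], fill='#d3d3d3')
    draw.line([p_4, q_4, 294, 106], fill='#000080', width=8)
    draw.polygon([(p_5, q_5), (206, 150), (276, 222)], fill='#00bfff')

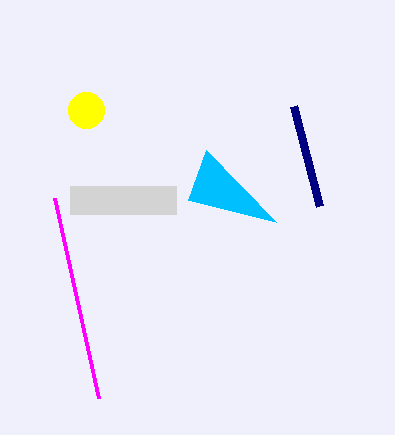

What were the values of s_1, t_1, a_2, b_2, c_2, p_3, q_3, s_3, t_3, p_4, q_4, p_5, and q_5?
s_1 = 98
t_1 = 398
a_2 = 86
b_2 = 110
c_2 = 18
p_3 = 70
q_3 = 186
s_3 = 176
t_3 = 214
p_4 = 320
q_4 = 206
p_5 = 188
q_5 = 200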